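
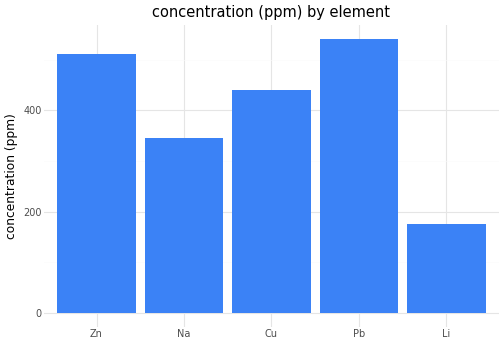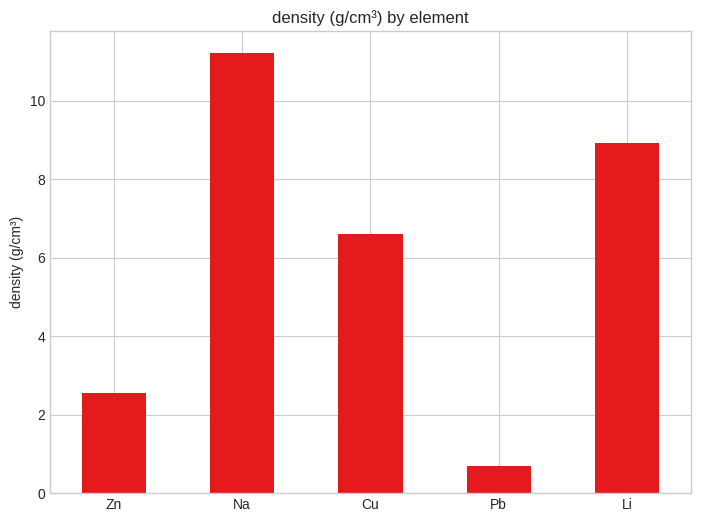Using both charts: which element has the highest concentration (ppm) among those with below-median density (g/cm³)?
Pb

Chart 2 median density (g/cm³) ≈ 6; below-median elements: Zn, Pb. Among those, Pb has the highest concentration (ppm) (≈ 550).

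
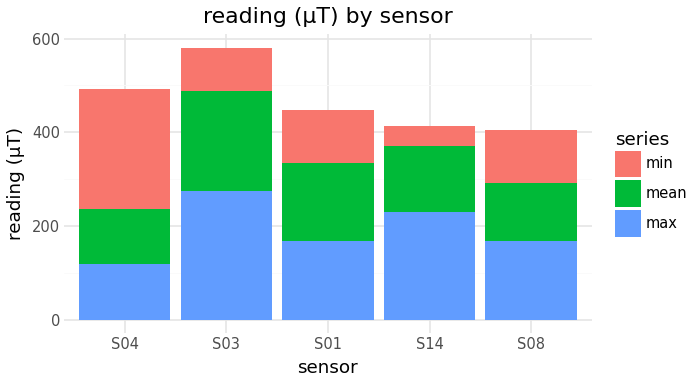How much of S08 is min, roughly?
≈ 100

min top ≈ 400, bottom ≈ 300; segment ≈ 100.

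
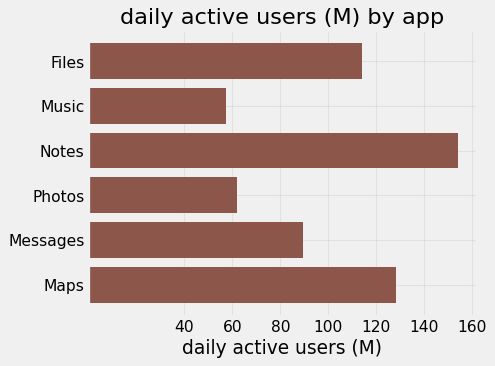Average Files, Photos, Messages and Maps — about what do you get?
≈ 95

(120 + 60 + 80 + 120) / 4 ≈ 95.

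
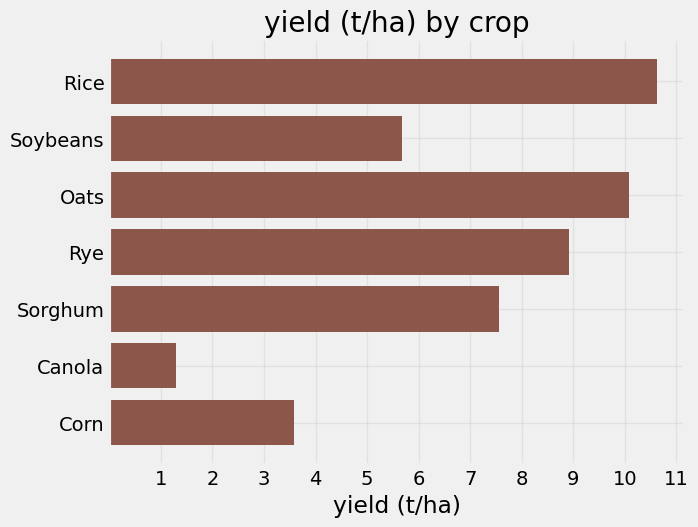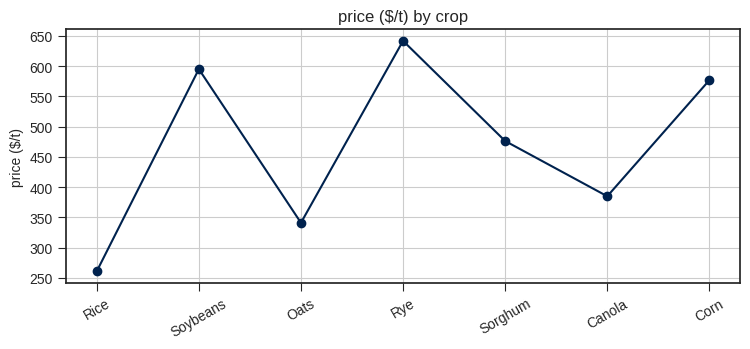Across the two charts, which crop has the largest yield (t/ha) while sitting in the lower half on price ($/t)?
Chart 2 median price ($/t) ≈ 500; below-median crops: Rice, Oats, Canola. Among those, Rice has the highest yield (t/ha) (≈ 11).

Rice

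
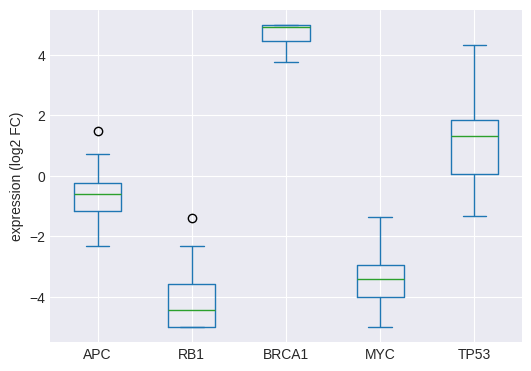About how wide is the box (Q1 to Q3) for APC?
≈ 1

Q3 ≈ 0, Q1 ≈ -1; IQR ≈ 1.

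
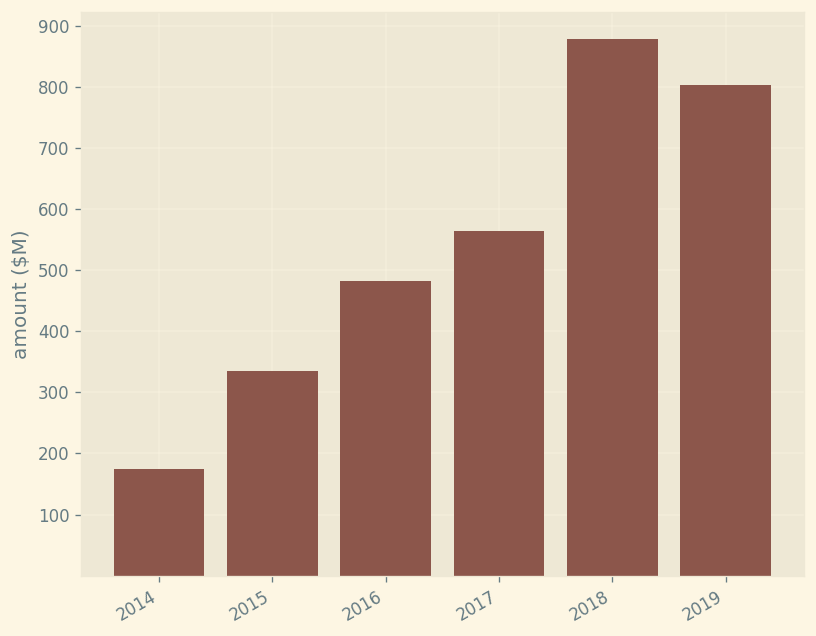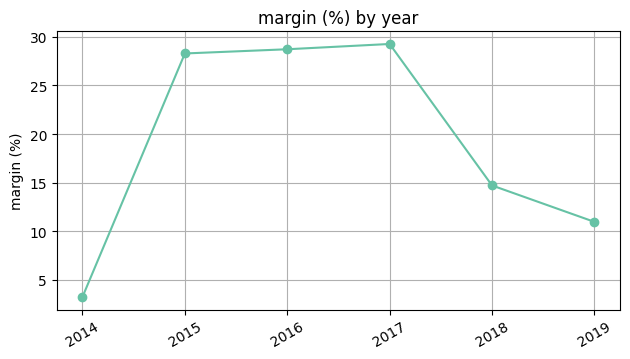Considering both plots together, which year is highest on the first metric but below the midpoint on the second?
Chart 2 median margin (%) ≈ 20; below-median years: 2014, 2018, 2019. Among those, 2018 has the highest amount ($M) (≈ 900).

2018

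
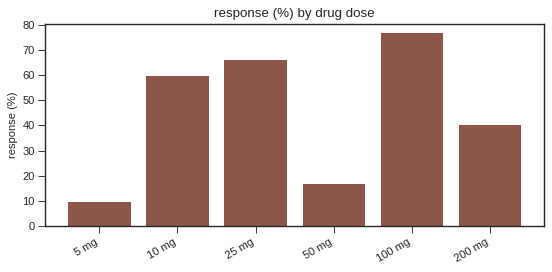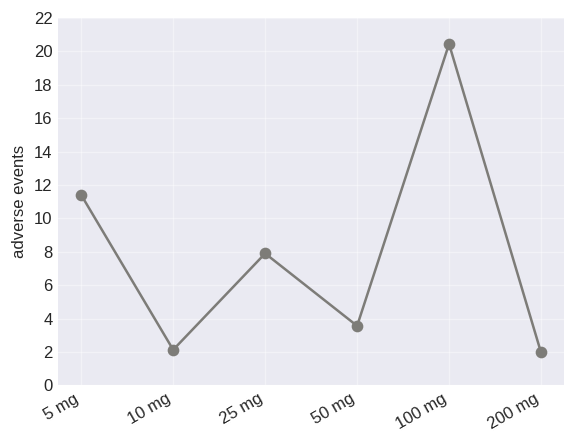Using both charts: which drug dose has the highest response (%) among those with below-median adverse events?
10 mg

Chart 2 median adverse events ≈ 6; below-median drug doses: 10 mg, 50 mg, 200 mg. Among those, 10 mg has the highest response (%) (≈ 60).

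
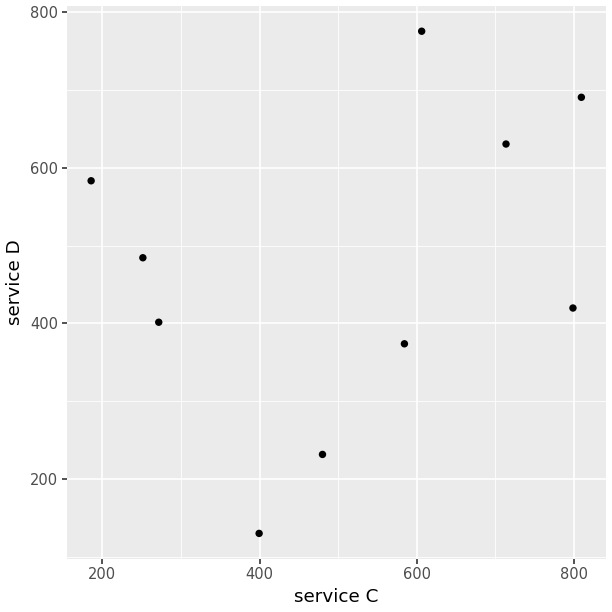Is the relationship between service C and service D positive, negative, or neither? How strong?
Points are positively correlated; weak (|r| ≈ 0.3).

positive, weak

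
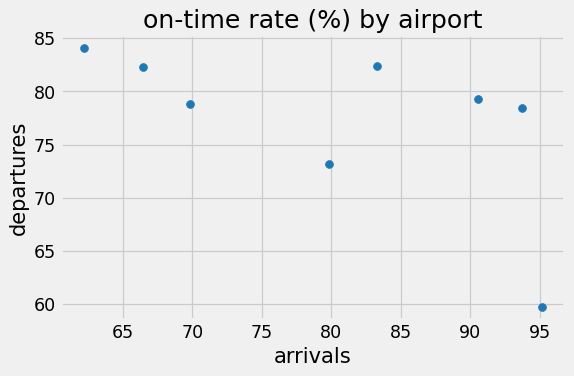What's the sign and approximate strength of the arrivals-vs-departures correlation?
Points are negatively correlated; moderate (|r| ≈ 0.6).

negative, moderate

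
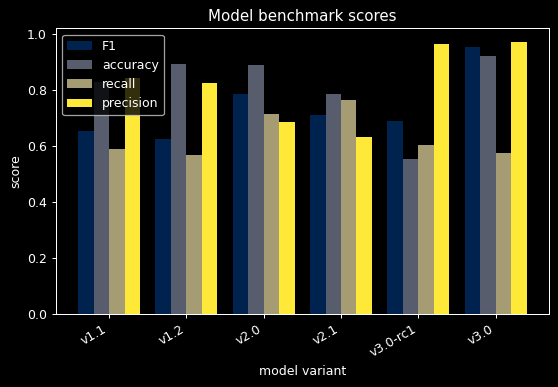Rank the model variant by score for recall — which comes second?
v2.0

Top 3 for recall: v2.1 ≈ 0.8, v2.0 ≈ 0.7, v3.0-rc1 ≈ 0.6.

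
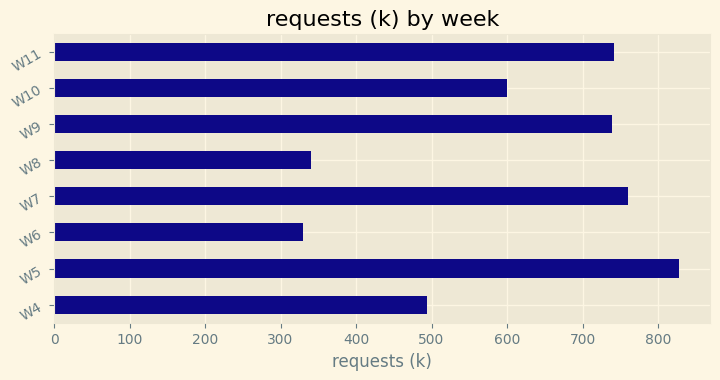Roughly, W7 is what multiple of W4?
W7 ≈ 800, W4 ≈ 500; 800/500 ≈ 1.6.

≈ 1.6×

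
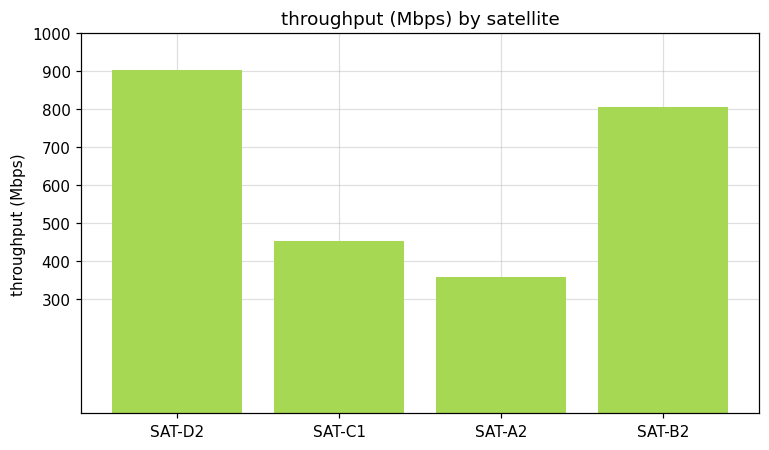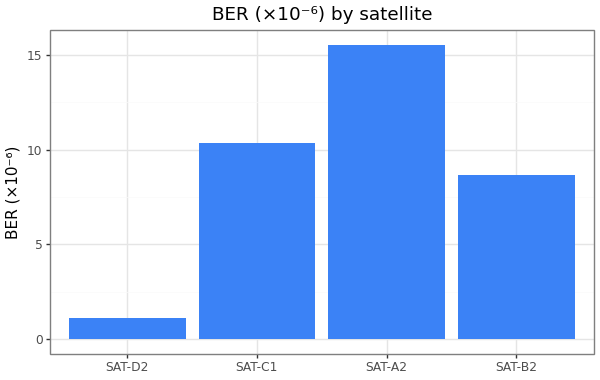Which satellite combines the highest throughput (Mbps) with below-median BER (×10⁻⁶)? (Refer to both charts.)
Chart 2 median BER (×10⁻⁶) ≈ 10; below-median satellites: SAT-D2, SAT-B2. Among those, SAT-D2 has the highest throughput (Mbps) (≈ 900).

SAT-D2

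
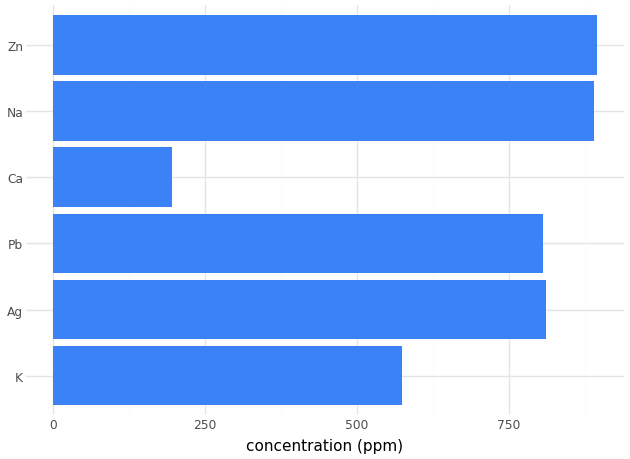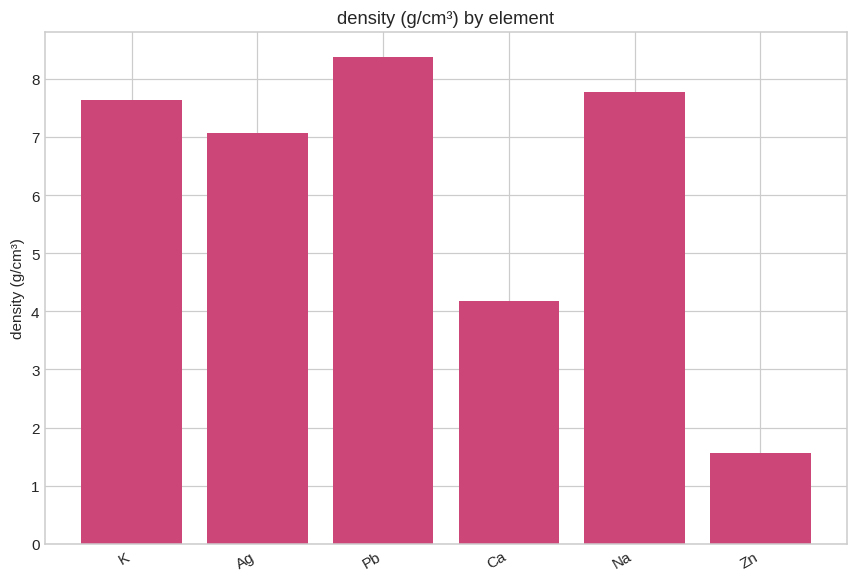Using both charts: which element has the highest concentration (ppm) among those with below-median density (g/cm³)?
Chart 2 median density (g/cm³) ≈ 7; below-median elements: Ag, Ca, Zn. Among those, Zn has the highest concentration (ppm) (≈ 900).

Zn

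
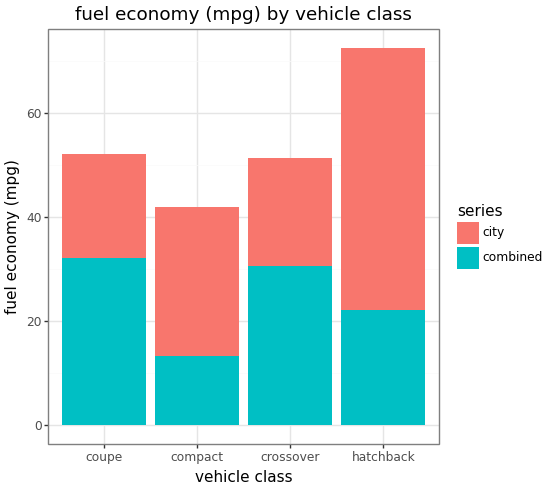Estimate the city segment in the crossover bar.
≈ 20

city top ≈ 50, bottom ≈ 30; segment ≈ 20.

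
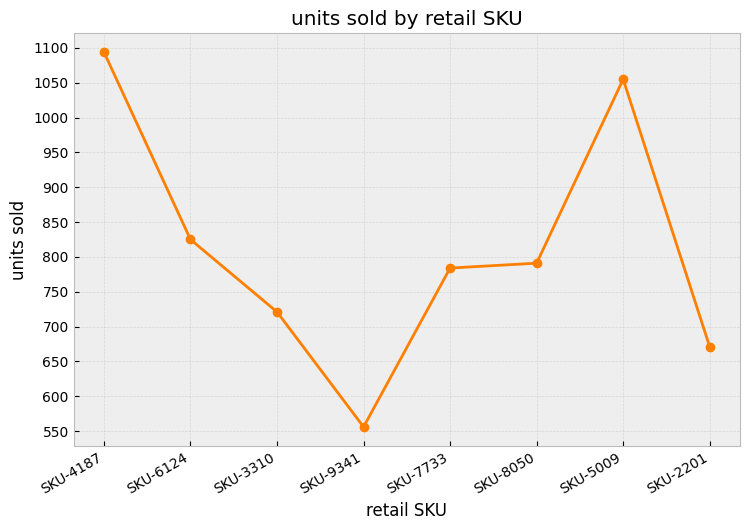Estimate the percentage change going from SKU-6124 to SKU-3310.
≈ -12.5%

SKU-6124 ≈ 800, SKU-3310 ≈ 700; (700 − 800) / 800 ≈ -12.5%.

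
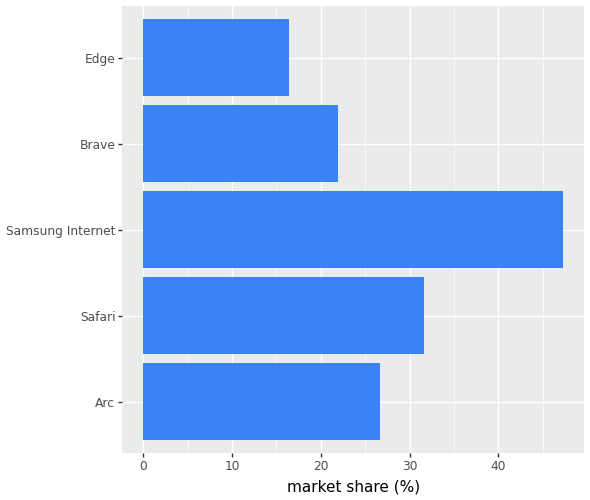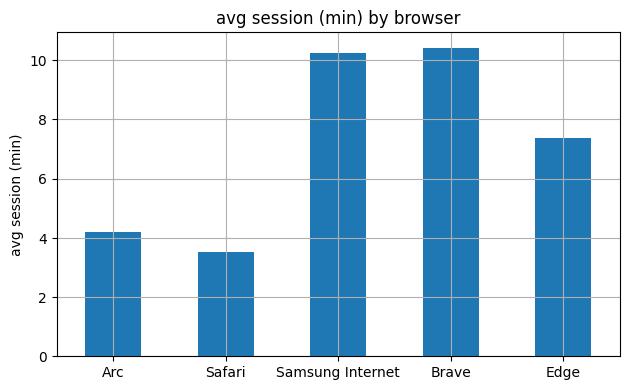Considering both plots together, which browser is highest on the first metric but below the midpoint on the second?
Chart 2 median avg session (min) ≈ 7; below-median browsers: Arc, Safari. Among those, Safari has the highest market share (%) (≈ 30).

Safari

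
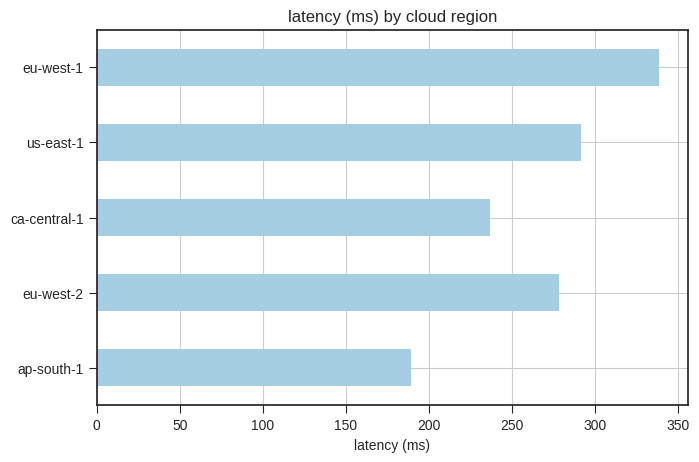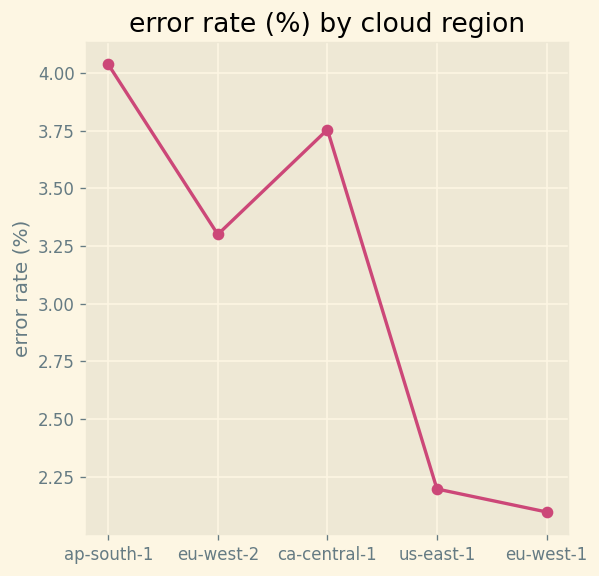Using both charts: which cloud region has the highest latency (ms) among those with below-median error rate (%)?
Chart 2 median error rate (%) ≈ 3.5; below-median cloud regions: us-east-1, eu-west-1. Among those, eu-west-1 has the highest latency (ms) (≈ 350).

eu-west-1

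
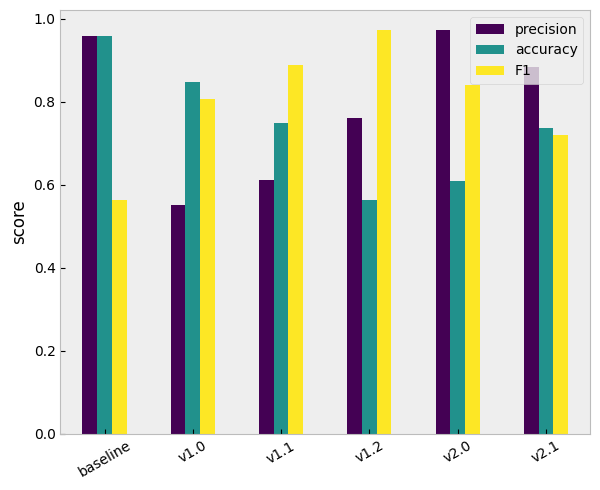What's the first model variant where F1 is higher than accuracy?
v1.1

v1.0: F1 ≈ 0.8 vs accuracy ≈ 0.8 (not yet); v1.1: F1 ≈ 0.9 vs accuracy ≈ 0.7 (first crossover).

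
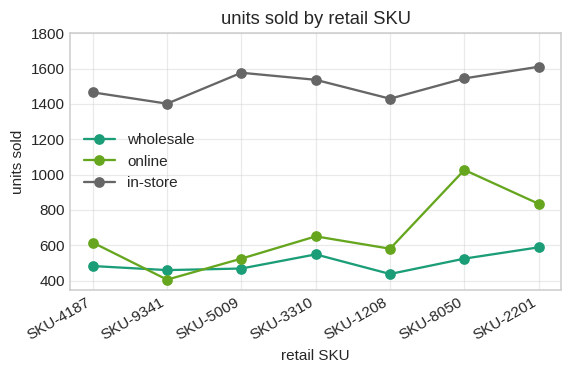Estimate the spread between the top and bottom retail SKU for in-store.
≈ 200

Max SKU-2201 ≈ 1600, min SKU-9341 ≈ 1400; range ≈ 200.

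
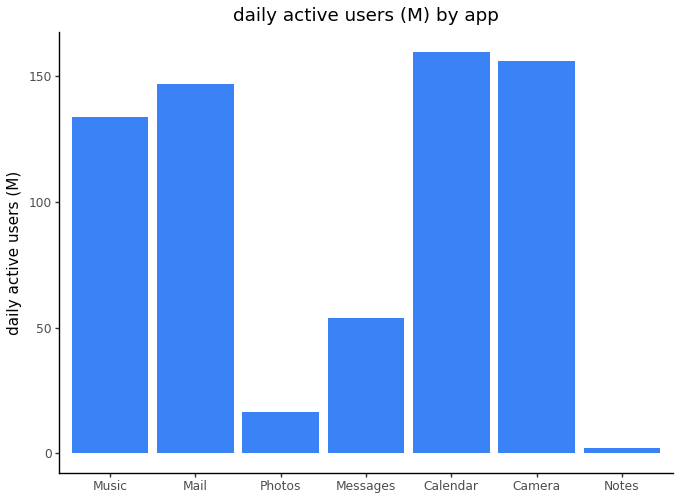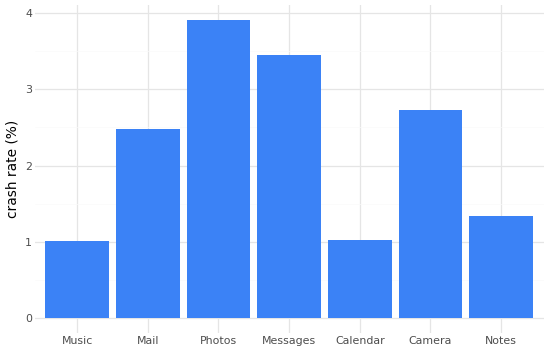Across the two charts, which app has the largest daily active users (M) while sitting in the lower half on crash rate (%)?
Chart 2 median crash rate (%) ≈ 2.5; below-median apps: Music, Calendar, Notes. Among those, Calendar has the highest daily active users (M) (≈ 160).

Calendar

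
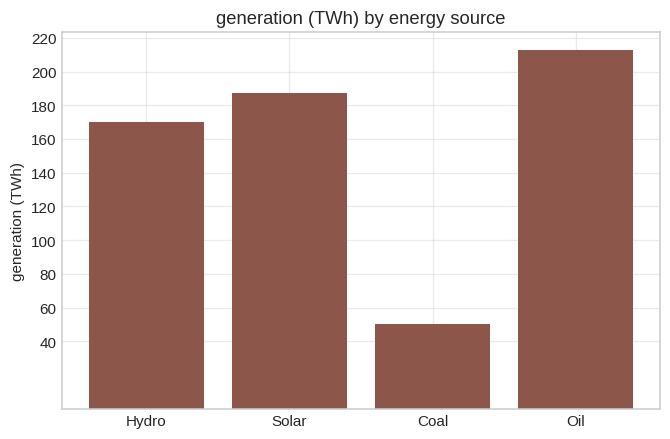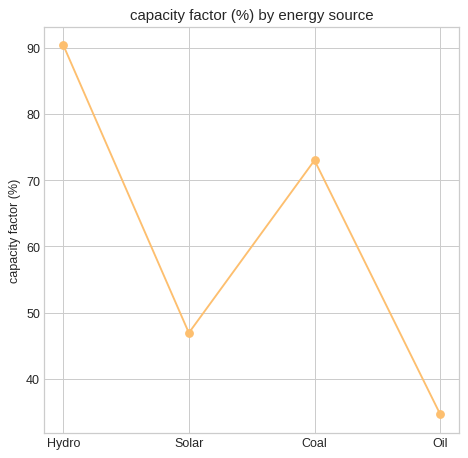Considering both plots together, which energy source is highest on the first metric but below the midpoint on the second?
Chart 2 median capacity factor (%) ≈ 60; below-median energy sources: Solar, Oil. Among those, Oil has the highest generation (TWh) (≈ 220).

Oil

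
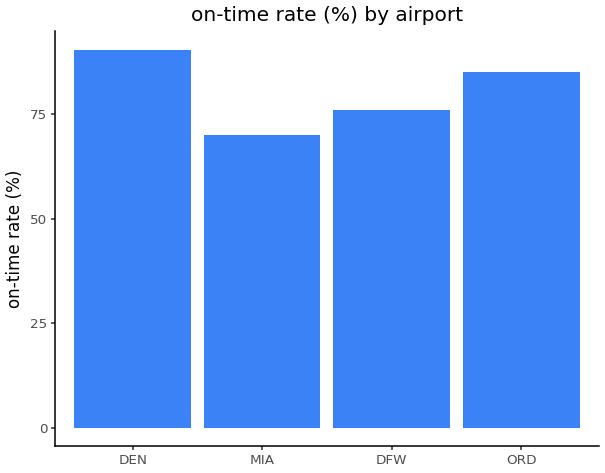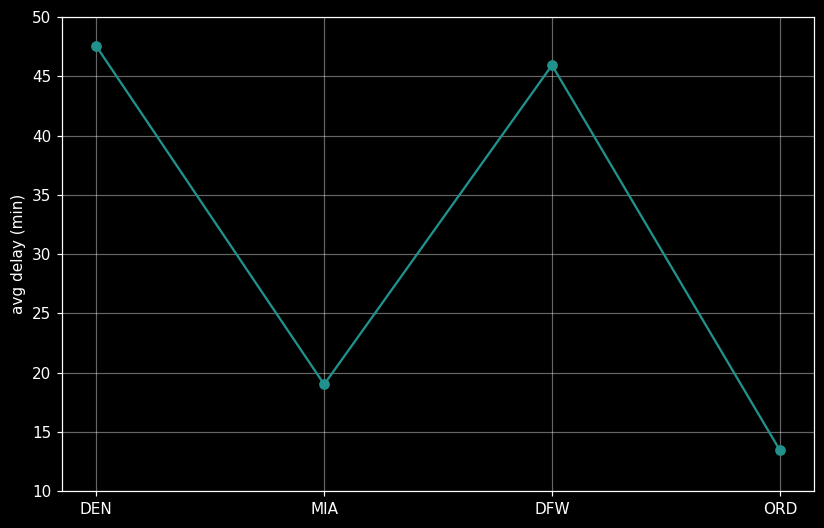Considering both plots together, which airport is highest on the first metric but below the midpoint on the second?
Chart 2 median avg delay (min) ≈ 30; below-median airports: MIA, ORD. Among those, ORD has the highest on-time rate (%) (≈ 90).

ORD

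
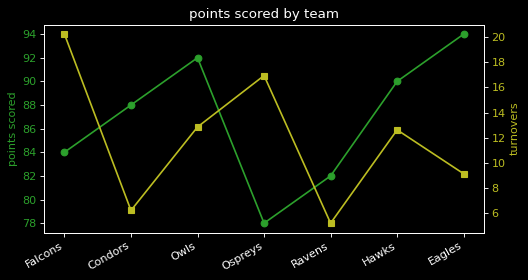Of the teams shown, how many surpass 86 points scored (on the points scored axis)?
4

Above 86: Condors, Owls, Hawks, Eagles.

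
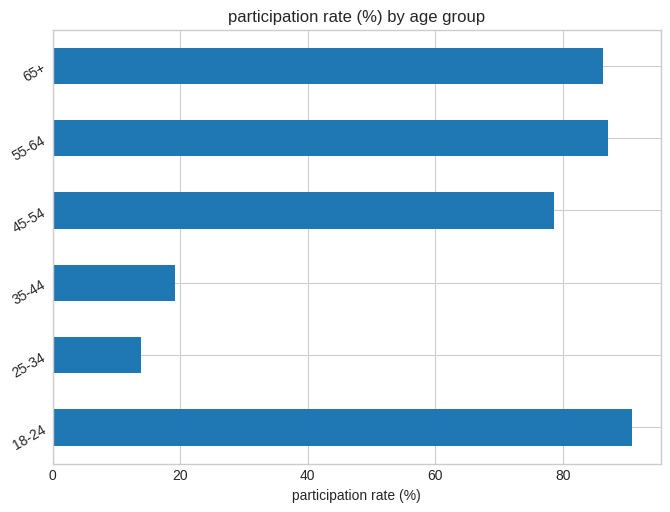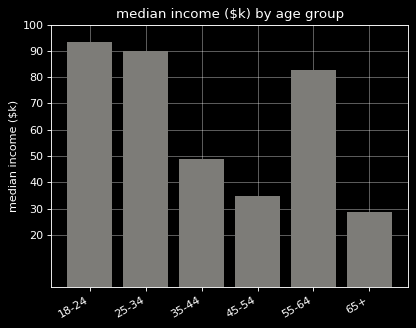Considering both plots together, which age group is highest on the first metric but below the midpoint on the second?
Chart 2 median median income ($k) ≈ 70; below-median age groups: 35-44, 45-54, 65+. Among those, 65+ has the highest participation rate (%) (≈ 90).

65+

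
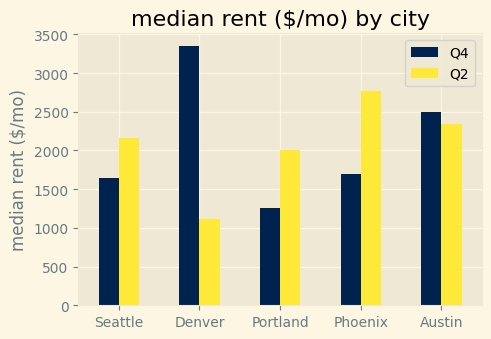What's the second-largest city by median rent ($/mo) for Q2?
Austin

Top 3 for Q2: Phoenix ≈ 3000, Austin ≈ 2500, Seattle ≈ 2000.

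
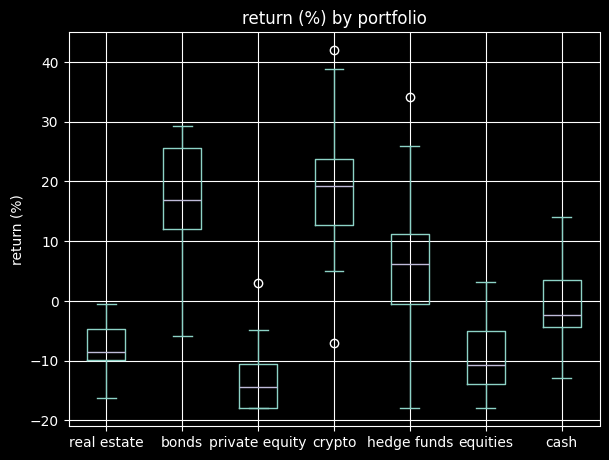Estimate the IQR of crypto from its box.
Q3 ≈ 25, Q1 ≈ 15; IQR ≈ 10.

≈ 10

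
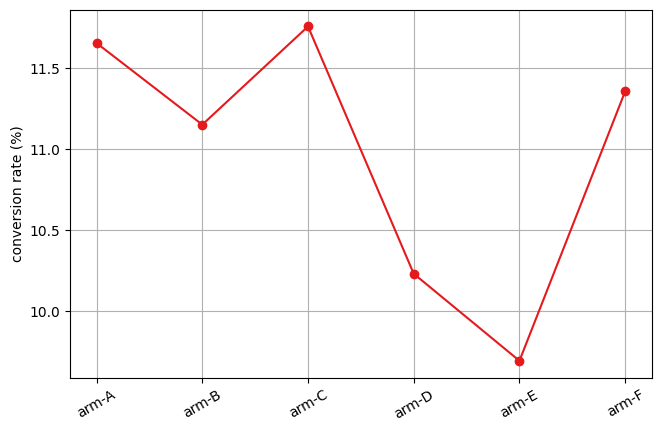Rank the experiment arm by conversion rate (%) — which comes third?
Top 4: arm-C ≈ 11.8, arm-A ≈ 11.6, arm-F ≈ 11.4, arm-B ≈ 11.2.

arm-F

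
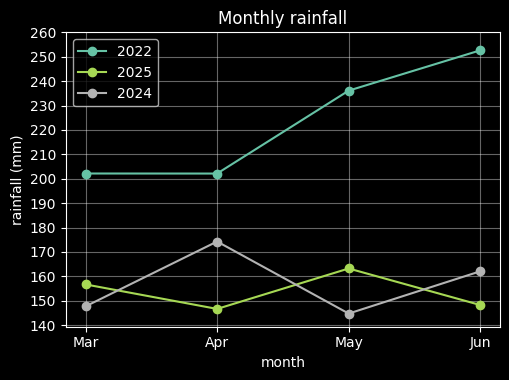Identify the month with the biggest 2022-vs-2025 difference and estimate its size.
Jun: 2022 ≈ 250, 2025 ≈ 150 → gap ≈ 100. Next-largest (May) is only ≈ 80.

Jun, ≈ 100 mm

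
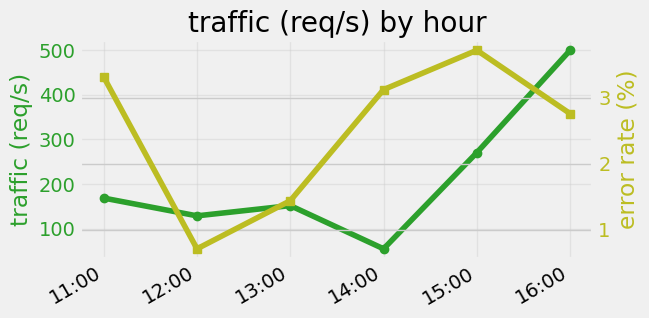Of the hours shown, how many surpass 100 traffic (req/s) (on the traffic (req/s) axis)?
5

Above 100: 11:00, 12:00, 13:00, 15:00, 16:00.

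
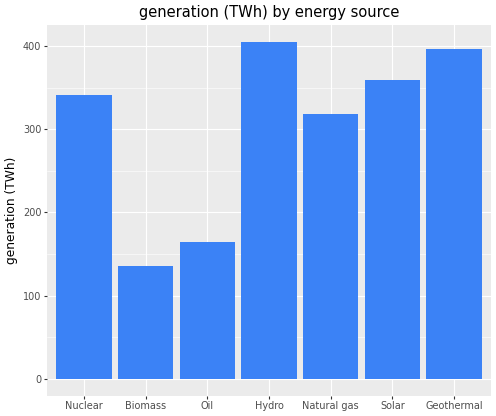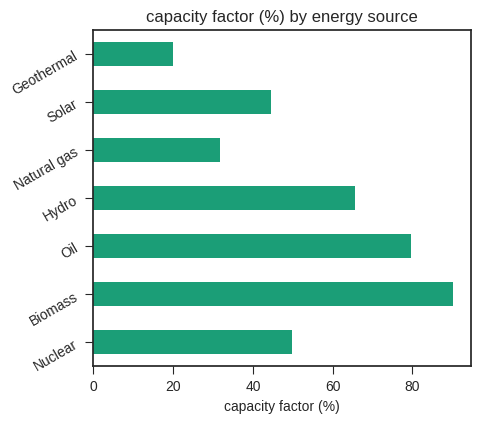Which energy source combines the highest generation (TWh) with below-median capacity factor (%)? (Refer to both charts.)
Geothermal

Chart 2 median capacity factor (%) ≈ 50; below-median energy sources: Natural gas, Solar, Geothermal. Among those, Geothermal has the highest generation (TWh) (≈ 400).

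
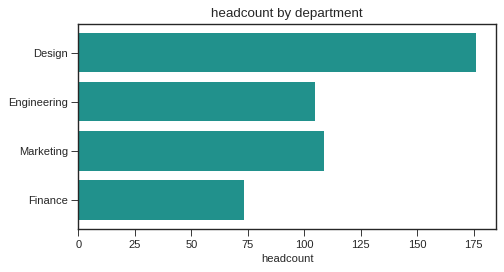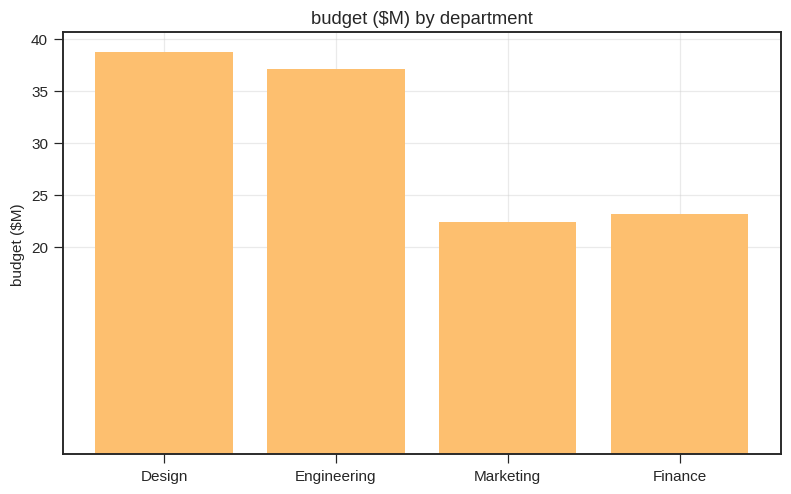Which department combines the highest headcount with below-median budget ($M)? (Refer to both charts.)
Chart 2 median budget ($M) ≈ 30; below-median departments: Marketing, Finance. Among those, Marketing has the highest headcount (≈ 100).

Marketing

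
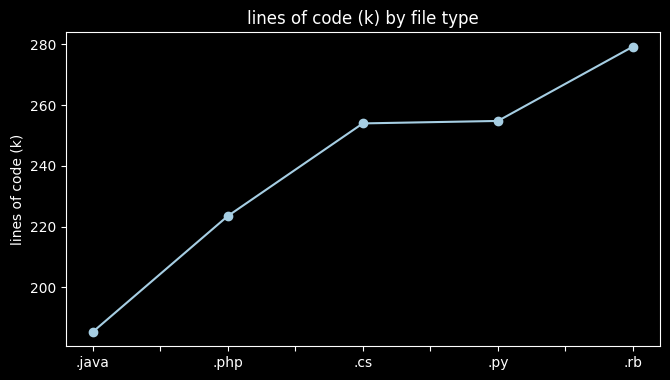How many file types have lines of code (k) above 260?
1

Above 260: .rb.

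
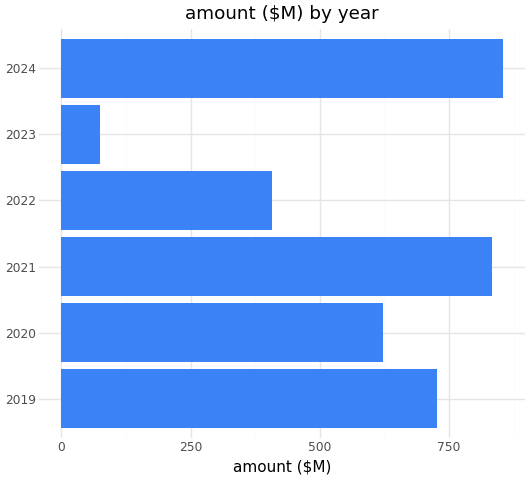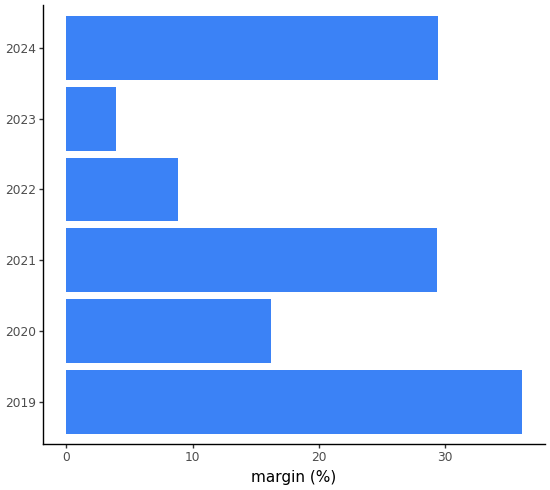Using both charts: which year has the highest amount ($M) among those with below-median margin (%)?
2020

Chart 2 median margin (%) ≈ 25; below-median years: 2020, 2022, 2023. Among those, 2020 has the highest amount ($M) (≈ 600).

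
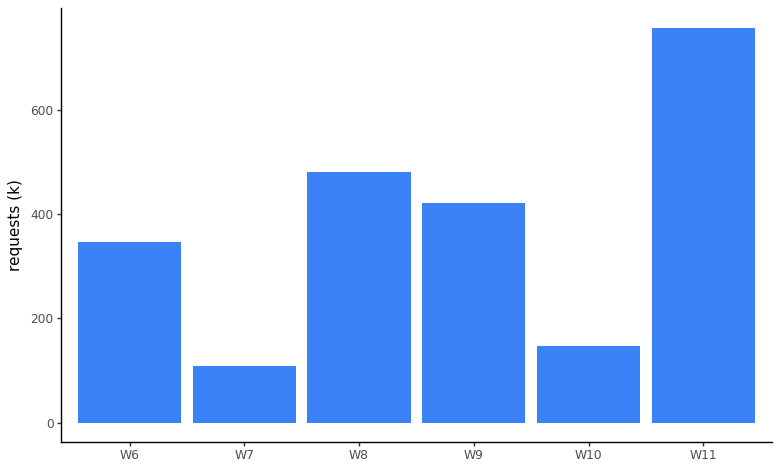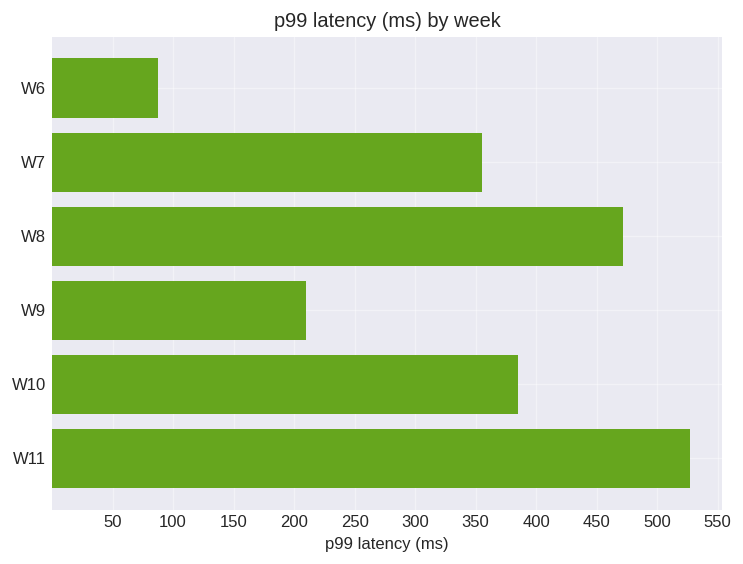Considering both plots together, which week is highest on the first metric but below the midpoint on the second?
W9

Chart 2 median p99 latency (ms) ≈ 350; below-median weeks: W6, W7, W9. Among those, W9 has the highest requests (k) (≈ 400).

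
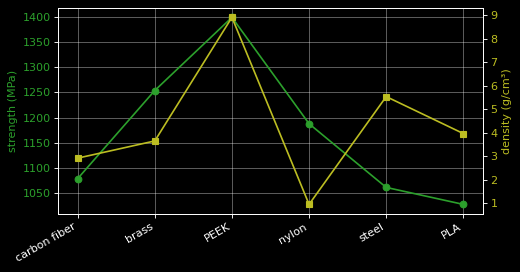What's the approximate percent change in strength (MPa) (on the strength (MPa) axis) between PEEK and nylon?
PEEK ≈ 1400, nylon ≈ 1200; (1200 − 1400) / 1400 ≈ -14.3%.

≈ -14.3%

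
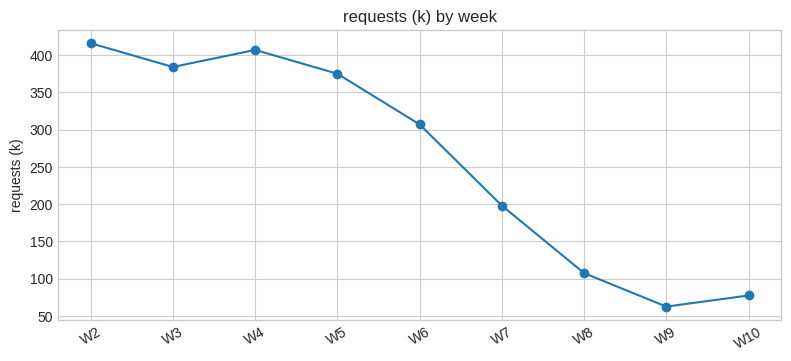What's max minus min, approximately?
≈ 350

Max W2 ≈ 400, min W9 ≈ 50; range ≈ 350.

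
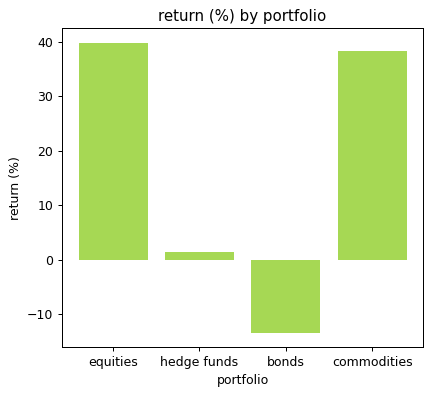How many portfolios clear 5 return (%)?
Above 5: equities, commodities.

2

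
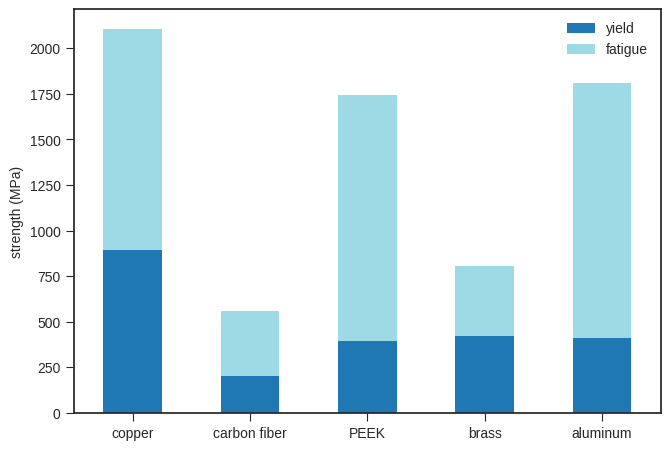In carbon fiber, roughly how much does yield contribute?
yield top ≈ 200, bottom ≈ 0; segment ≈ 200.

≈ 200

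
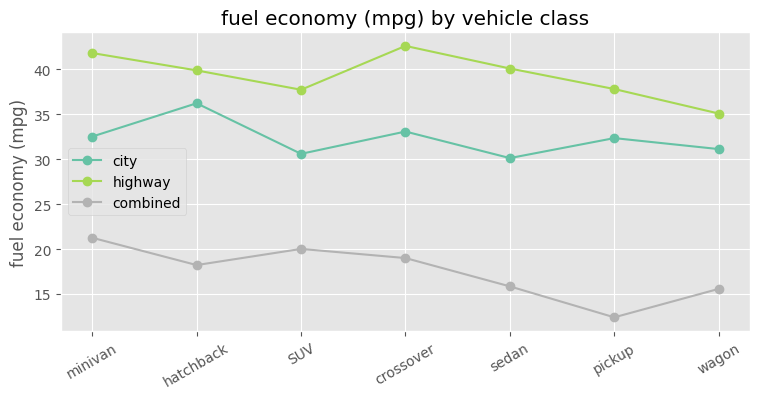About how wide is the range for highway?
≈ 10

Max crossover ≈ 45, min wagon ≈ 35; range ≈ 10.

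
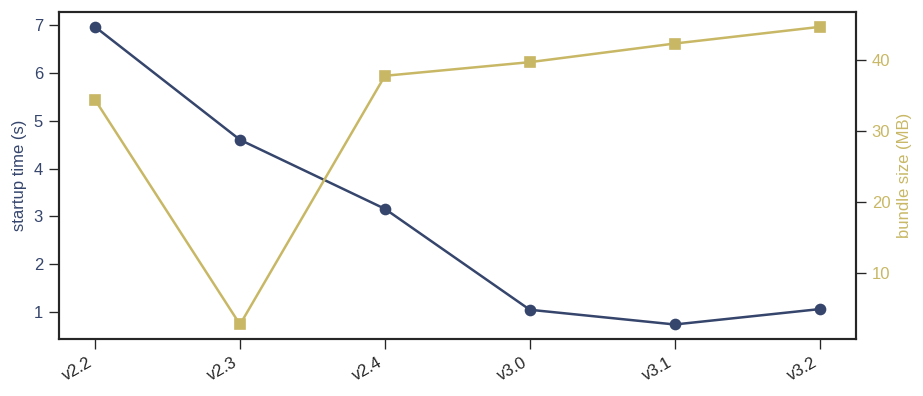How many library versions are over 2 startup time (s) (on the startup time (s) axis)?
Above 2: v2.2, v2.3, v2.4.

3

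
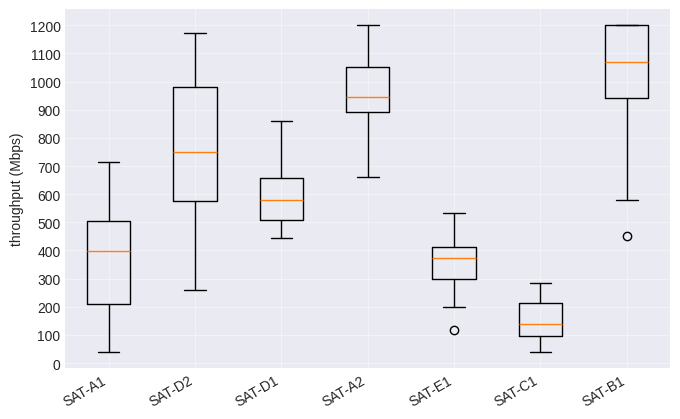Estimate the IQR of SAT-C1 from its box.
≈ 100

Q3 ≈ 200, Q1 ≈ 100; IQR ≈ 100.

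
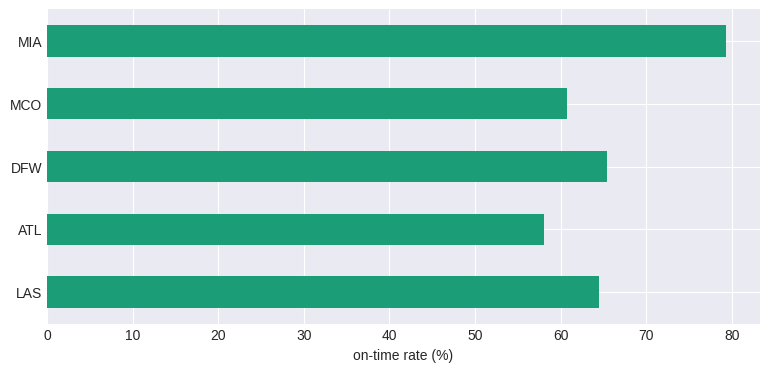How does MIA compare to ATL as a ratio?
MIA ≈ 80, ATL ≈ 60; 80/60 ≈ 1.33.

≈ 1.33×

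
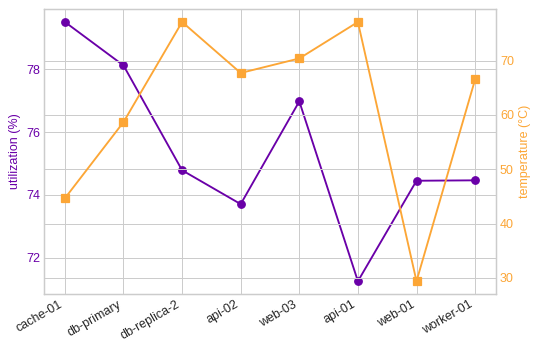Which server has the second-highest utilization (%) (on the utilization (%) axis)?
Top 3 (on the utilization (%) axis): cache-01 ≈ 80, db-primary ≈ 78, web-03 ≈ 77.

db-primary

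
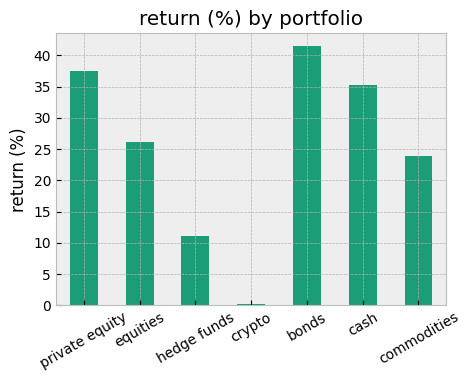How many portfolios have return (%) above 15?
Above 15: private equity, equities, bonds, cash, commodities.

5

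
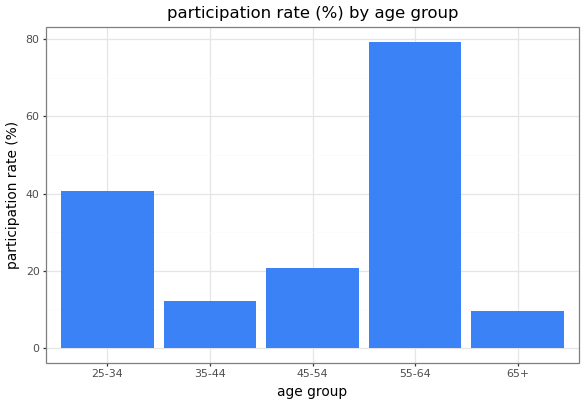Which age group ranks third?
Top 4: 55-64 ≈ 80, 25-34 ≈ 40, 45-54 ≈ 20, 35-44 ≈ 10.

45-54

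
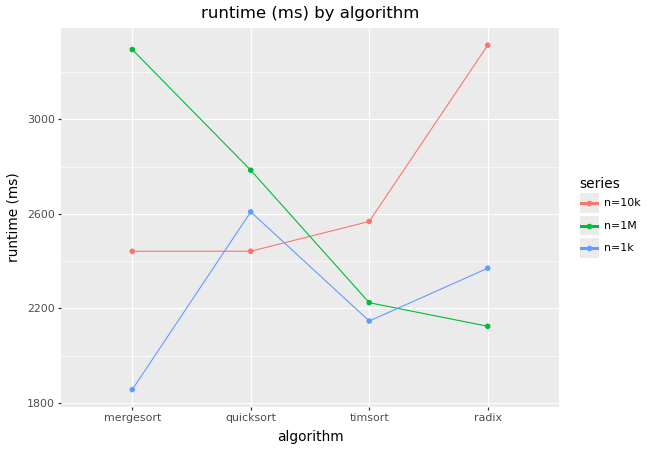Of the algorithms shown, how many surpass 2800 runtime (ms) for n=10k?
1

Above 2800: radix.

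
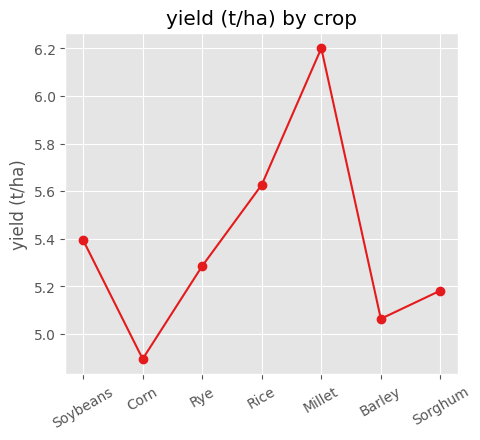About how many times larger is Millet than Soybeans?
Millet ≈ 6.2, Soybeans ≈ 5.4; 6.2/5.4 ≈ 1.15.

≈ 1.15×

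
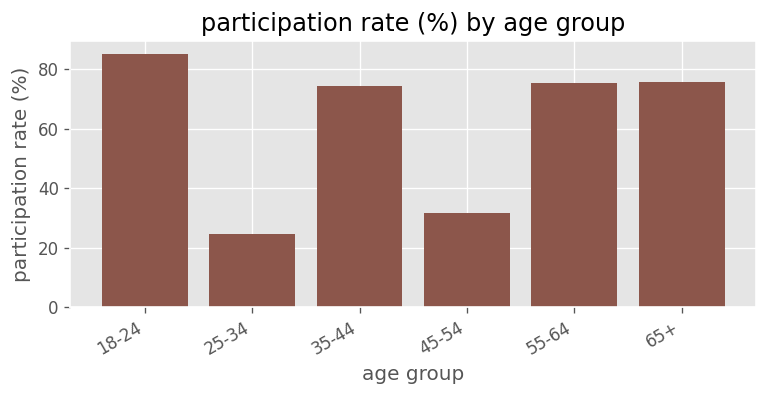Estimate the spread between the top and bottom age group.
Max 18-24 ≈ 90, min 25-34 ≈ 20; range ≈ 70.

≈ 70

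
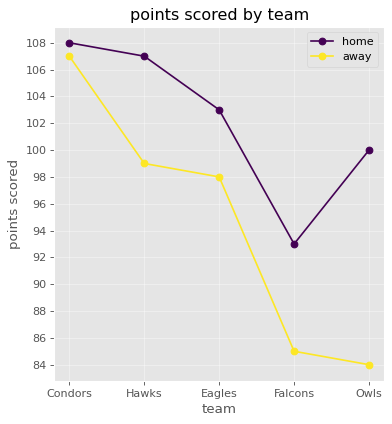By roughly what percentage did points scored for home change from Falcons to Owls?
≈ +8.7%

Falcons ≈ 92, Owls ≈ 100; (100 − 92) / 92 ≈ +8.7%.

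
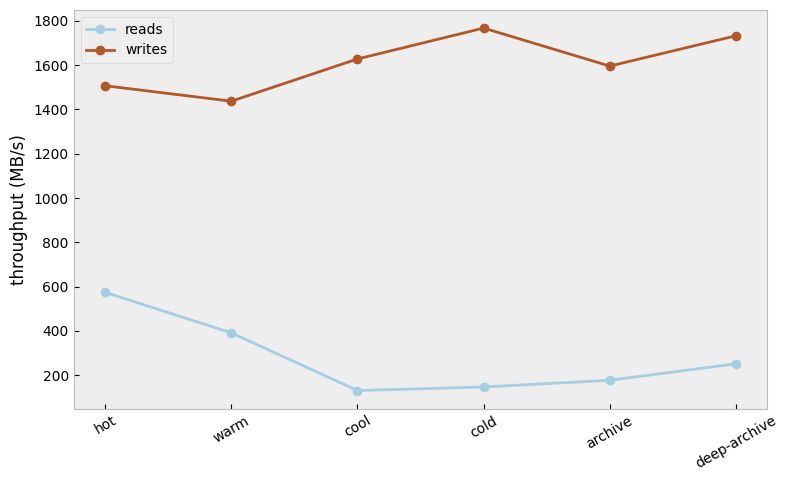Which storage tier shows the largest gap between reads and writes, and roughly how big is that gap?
cold: reads ≈ 200, writes ≈ 1800 → gap ≈ 1600. Next-largest (cool) is only ≈ 1400.

cold, ≈ 1600 MB/s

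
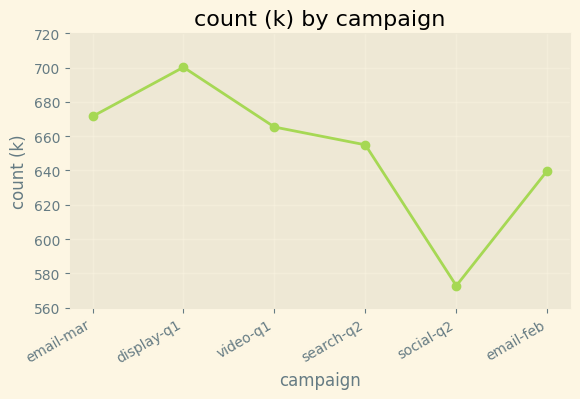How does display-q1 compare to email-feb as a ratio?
≈ 1.09×

display-q1 ≈ 700, email-feb ≈ 640; 700/640 ≈ 1.09.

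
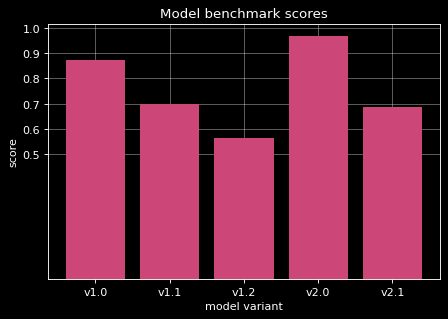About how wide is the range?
≈ 0.4

Max v2.0 ≈ 1.0, min v1.2 ≈ 0.6; range ≈ 0.4.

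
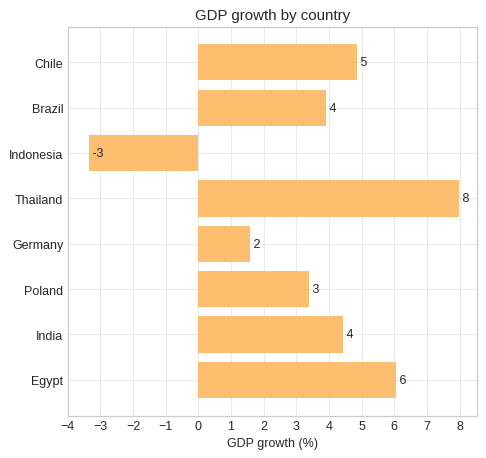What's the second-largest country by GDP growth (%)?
Egypt

Top 3: Thailand ≈ 8, Egypt ≈ 6, Chile ≈ 5.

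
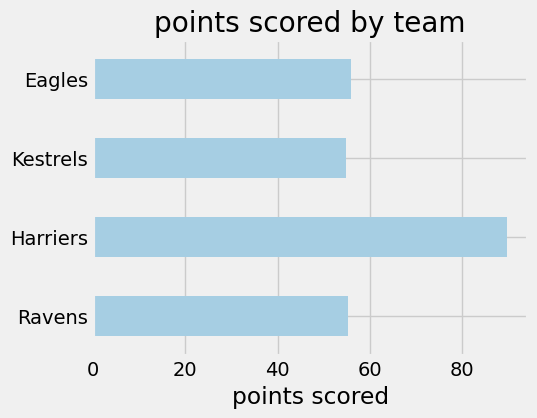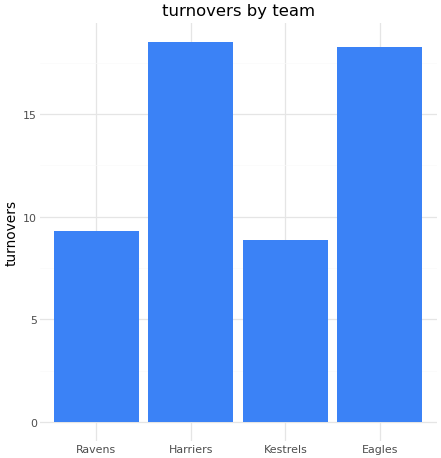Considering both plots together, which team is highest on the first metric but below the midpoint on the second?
Ravens

Chart 2 median turnovers ≈ 14; below-median teams: Ravens, Kestrels. Among those, Ravens has the highest points scored (≈ 60).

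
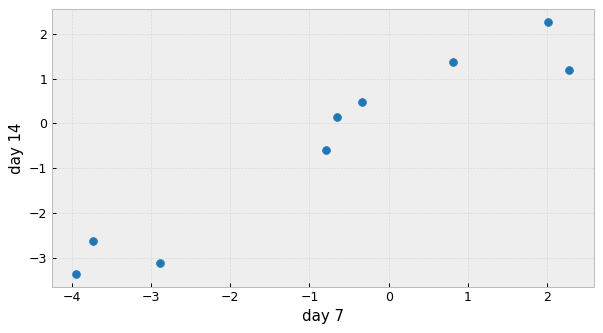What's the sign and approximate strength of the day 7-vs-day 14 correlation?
Points are positively correlated; strong (|r| ≈ 1.0).

positive, strong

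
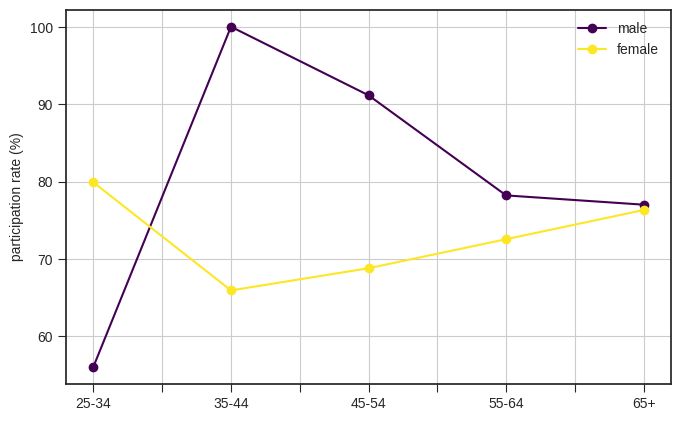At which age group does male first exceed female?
25-34: male ≈ 55 vs female ≈ 80 (not yet); 35-44: male ≈ 100 vs female ≈ 65 (first crossover).

35-44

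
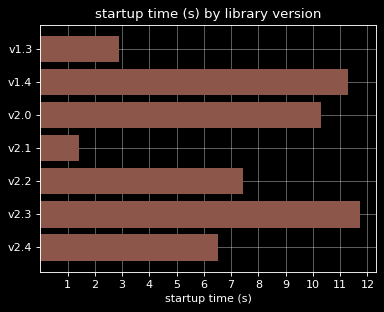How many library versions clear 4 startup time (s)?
5

Above 4: v1.4, v2.0, v2.2, v2.3, v2.4.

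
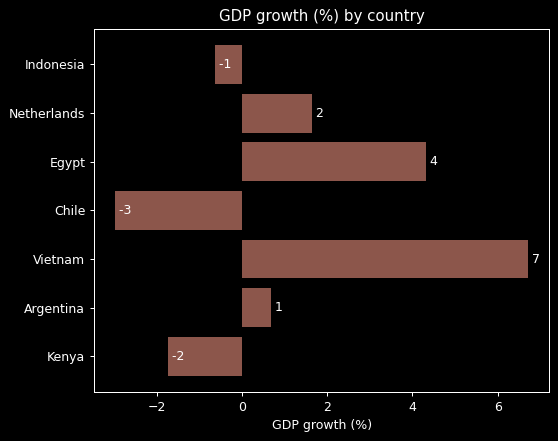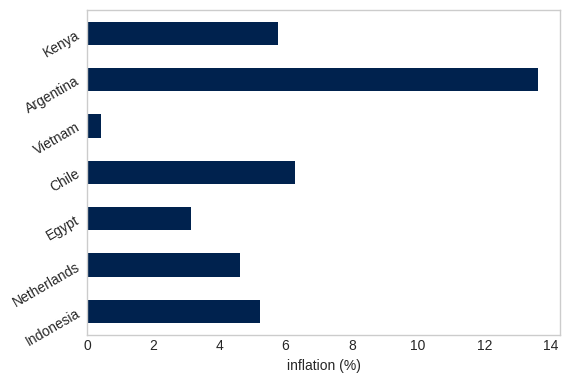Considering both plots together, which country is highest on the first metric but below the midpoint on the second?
Chart 2 median inflation (%) ≈ 6; below-median countries: Netherlands, Egypt, Vietnam. Among those, Vietnam has the highest GDP growth (%) (≈ 7).

Vietnam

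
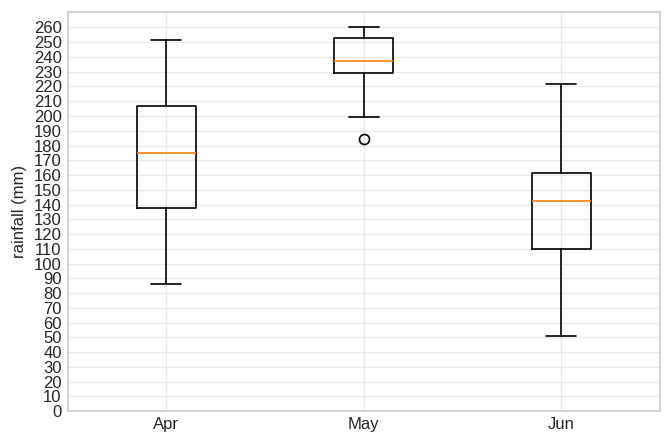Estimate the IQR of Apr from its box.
Q3 ≈ 210, Q1 ≈ 140; IQR ≈ 70.

≈ 70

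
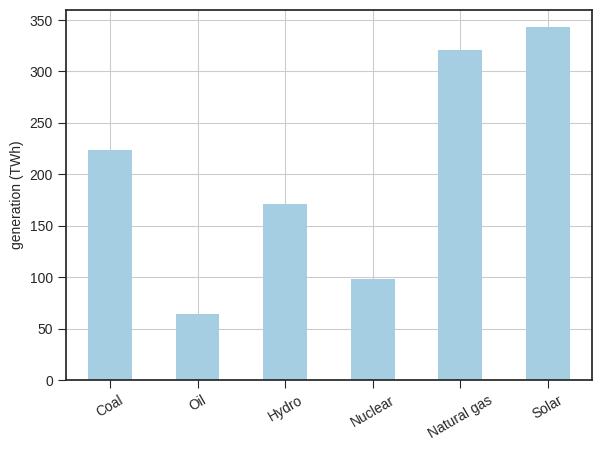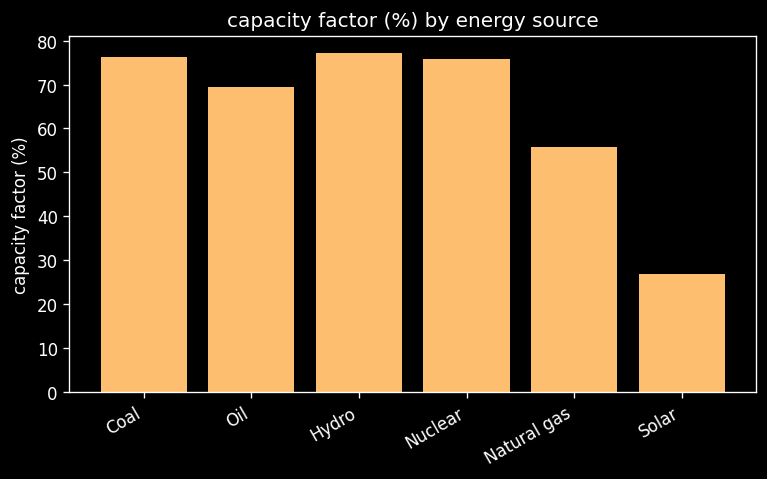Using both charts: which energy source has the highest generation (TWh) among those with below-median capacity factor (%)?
Chart 2 median capacity factor (%) ≈ 70; below-median energy sources: Oil, Natural gas, Solar. Among those, Solar has the highest generation (TWh) (≈ 350).

Solar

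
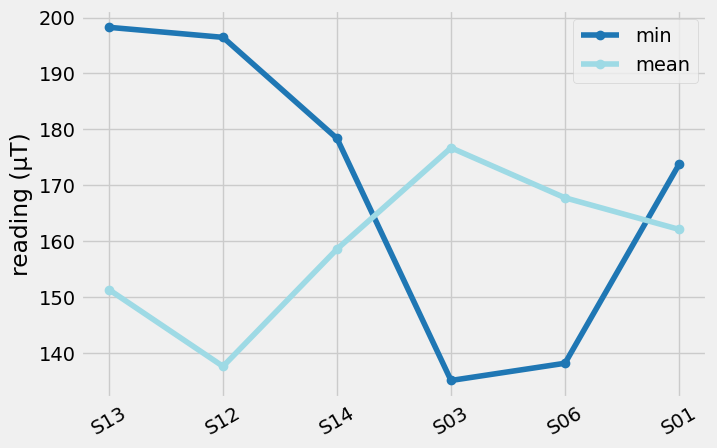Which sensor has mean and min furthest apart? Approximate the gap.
S12: mean ≈ 140, min ≈ 200 → gap ≈ 60. Next-largest (S13) is only ≈ 50.

S12, ≈ 60 µT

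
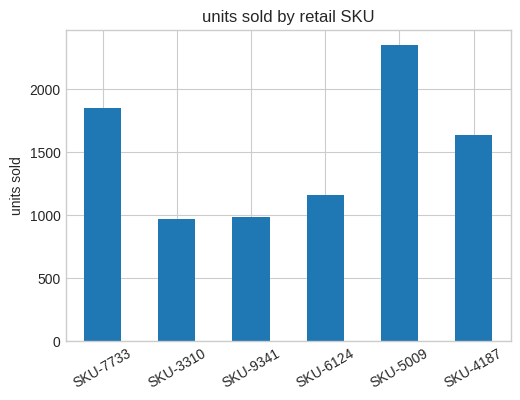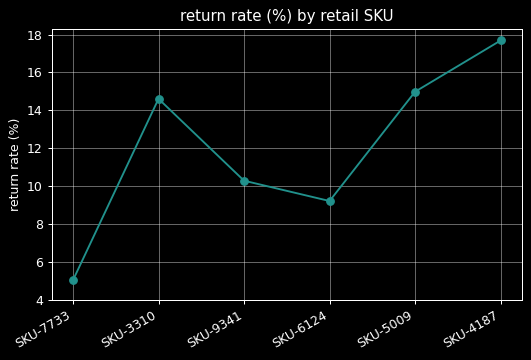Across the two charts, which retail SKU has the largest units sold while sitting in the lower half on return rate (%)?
Chart 2 median return rate (%) ≈ 12; below-median retail SKUs: SKU-7733, SKU-9341, SKU-6124. Among those, SKU-7733 has the highest units sold (≈ 2000).

SKU-7733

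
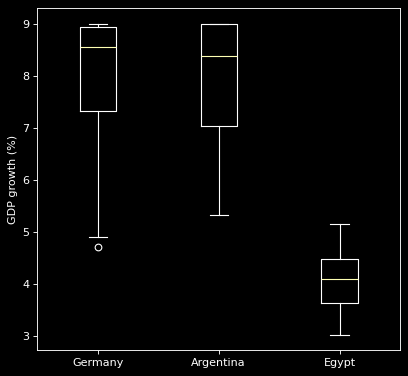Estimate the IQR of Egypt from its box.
≈ 1.0

Q3 ≈ 4.5, Q1 ≈ 3.5; IQR ≈ 1.0.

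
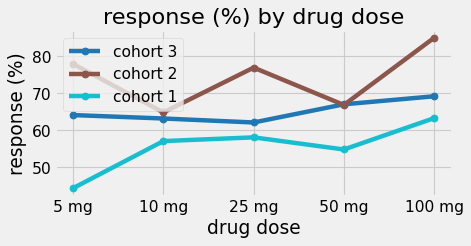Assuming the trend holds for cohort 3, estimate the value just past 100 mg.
≈ 75

Last three: 60, 65, 70 → slope ≈ 5/step → next ≈ 75.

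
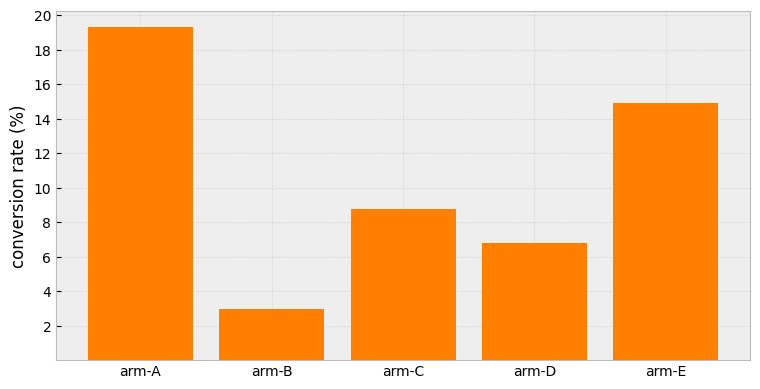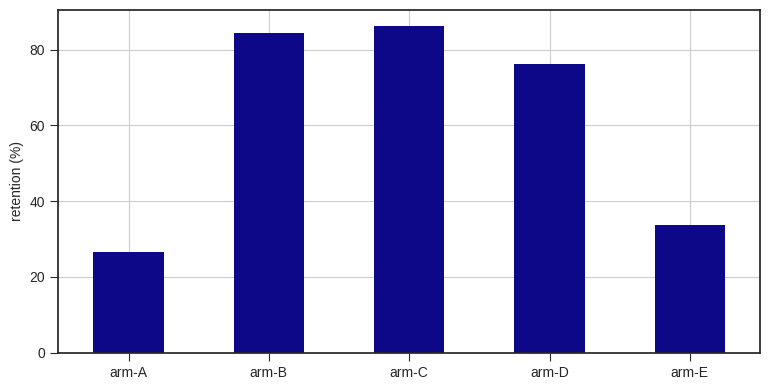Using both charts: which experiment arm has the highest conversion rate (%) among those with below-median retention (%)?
arm-A

Chart 2 median retention (%) ≈ 80; below-median experiment arms: arm-A, arm-E. Among those, arm-A has the highest conversion rate (%) (≈ 20).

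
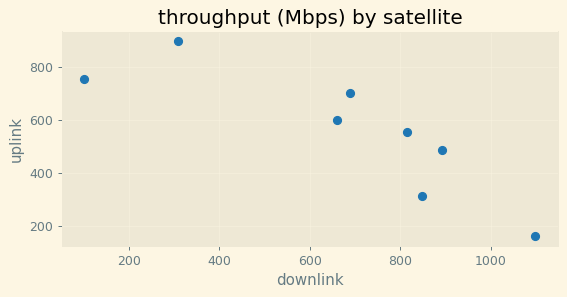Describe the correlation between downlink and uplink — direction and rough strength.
Points are negatively correlated; strong (|r| ≈ 0.9).

negative, strong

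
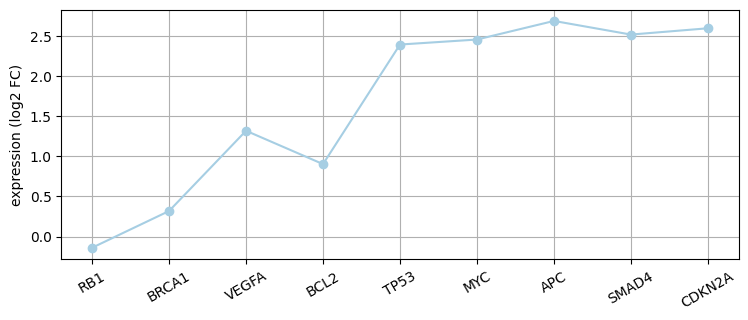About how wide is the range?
≈ 2.5

Max APC ≈ 2.5, min RB1 ≈ 0.0; range ≈ 2.5.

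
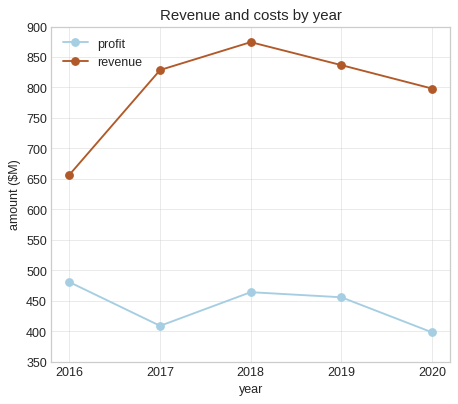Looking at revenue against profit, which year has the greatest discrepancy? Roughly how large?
2017: revenue ≈ 850, profit ≈ 400 → gap ≈ 450. Next-largest (2018) is only ≈ 400.

2017, ≈ 450 $M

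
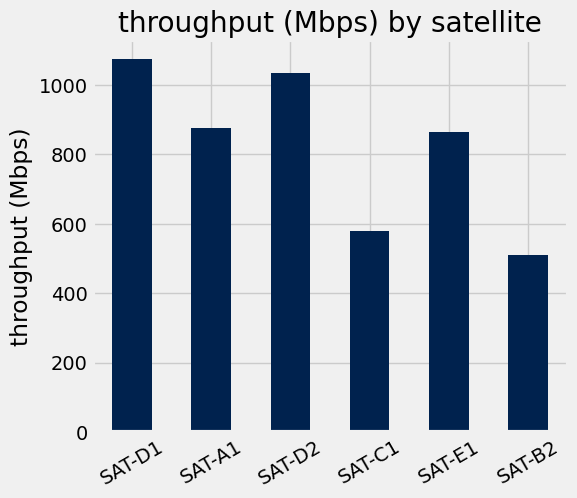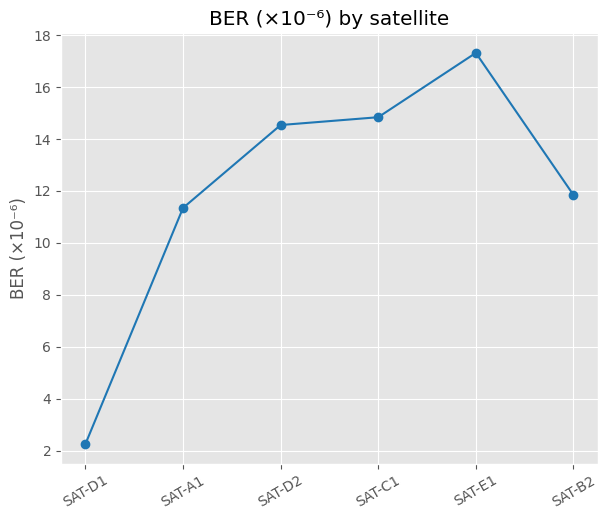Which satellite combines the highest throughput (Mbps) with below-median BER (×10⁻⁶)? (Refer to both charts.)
Chart 2 median BER (×10⁻⁶) ≈ 14; below-median satellites: SAT-D1, SAT-A1, SAT-B2. Among those, SAT-D1 has the highest throughput (Mbps) (≈ 1100).

SAT-D1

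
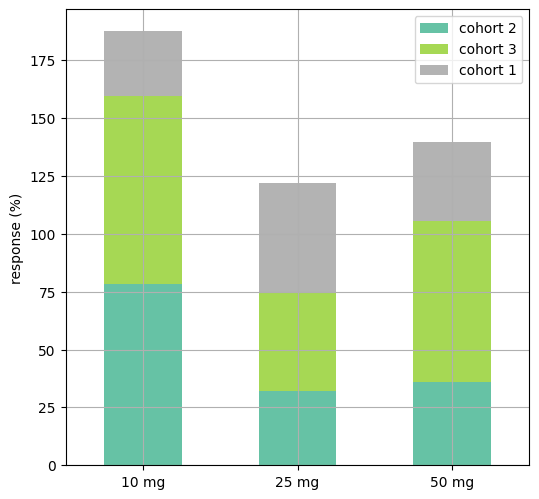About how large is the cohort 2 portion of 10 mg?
≈ 80

cohort 2 top ≈ 80, bottom ≈ 0; segment ≈ 80.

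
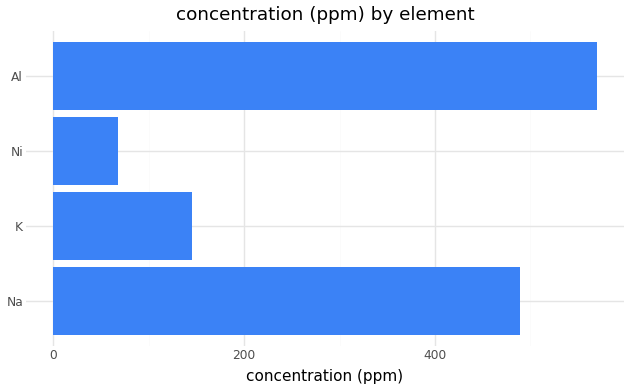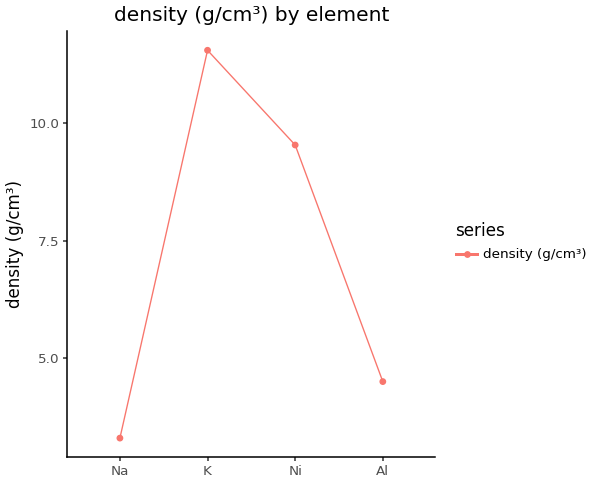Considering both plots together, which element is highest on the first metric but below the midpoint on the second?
Al

Chart 2 median density (g/cm³) ≈ 8; below-median elements: Na, Al. Among those, Al has the highest concentration (ppm) (≈ 600).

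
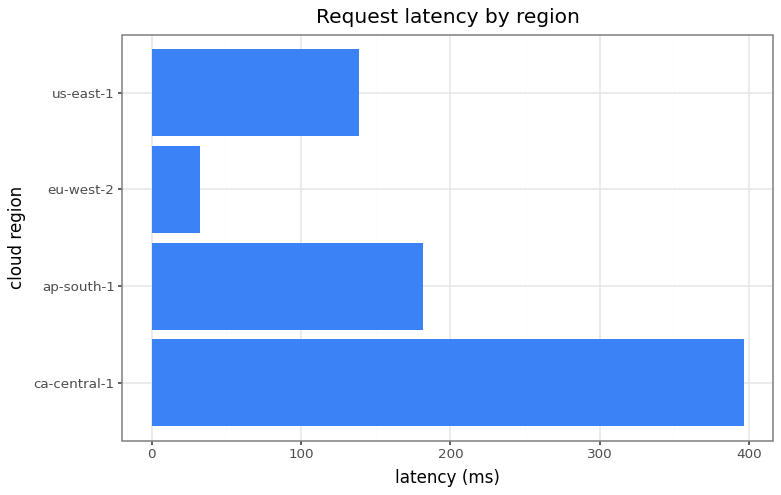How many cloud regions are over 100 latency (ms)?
Above 100: ca-central-1, ap-south-1, us-east-1.

3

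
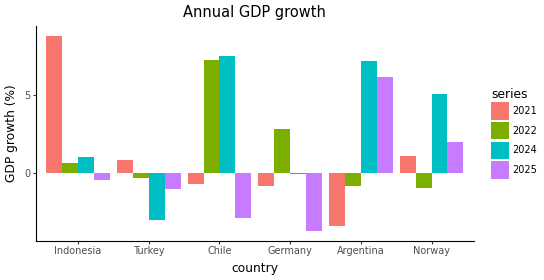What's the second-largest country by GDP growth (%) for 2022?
Germany

Top 3 for 2022: Chile ≈ 8, Germany ≈ 2, Indonesia ≈ 0.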